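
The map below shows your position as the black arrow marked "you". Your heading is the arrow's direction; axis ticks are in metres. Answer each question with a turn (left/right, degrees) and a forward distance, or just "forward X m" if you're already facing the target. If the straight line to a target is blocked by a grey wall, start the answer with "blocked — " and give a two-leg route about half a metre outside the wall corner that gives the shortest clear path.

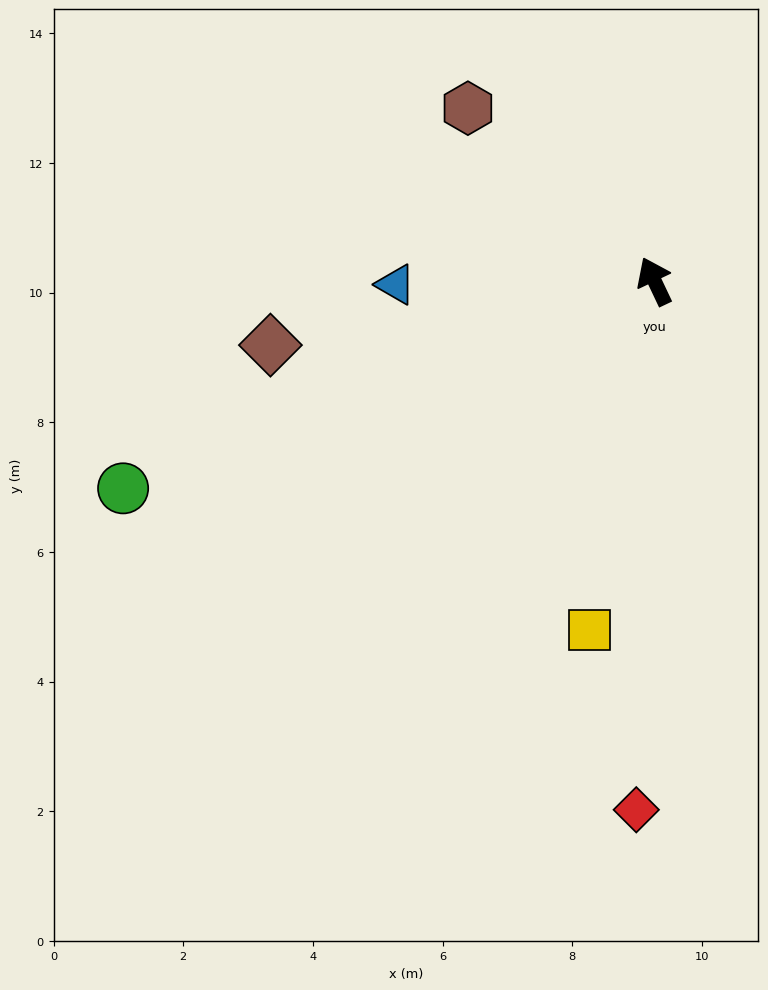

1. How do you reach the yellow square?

turn left 144°, forward 5.5 m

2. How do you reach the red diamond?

turn left 153°, forward 8.2 m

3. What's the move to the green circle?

turn left 86°, forward 8.8 m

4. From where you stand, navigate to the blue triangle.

turn left 65°, forward 4.0 m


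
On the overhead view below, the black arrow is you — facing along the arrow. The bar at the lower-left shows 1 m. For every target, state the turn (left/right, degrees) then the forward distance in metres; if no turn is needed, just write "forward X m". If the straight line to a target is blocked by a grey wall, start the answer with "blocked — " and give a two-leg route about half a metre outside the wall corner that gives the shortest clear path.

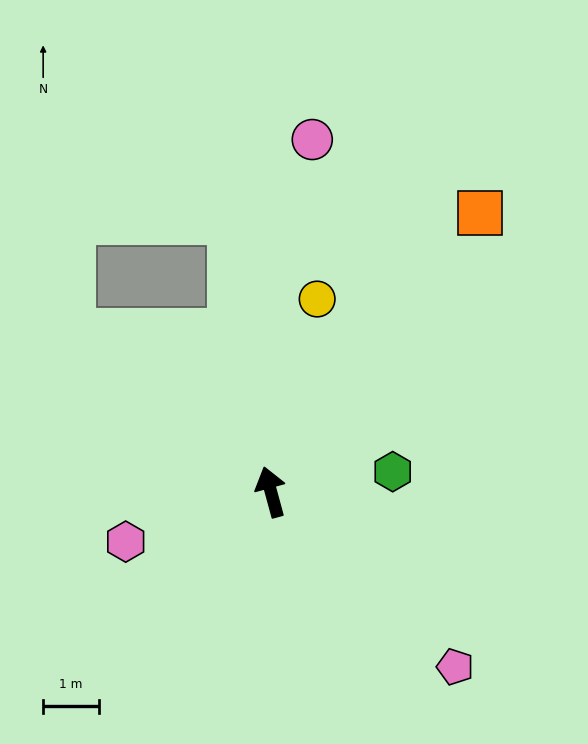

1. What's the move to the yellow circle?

turn right 29°, forward 3.6 m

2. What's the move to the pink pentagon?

turn right 149°, forward 4.6 m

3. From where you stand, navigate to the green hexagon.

turn right 96°, forward 2.2 m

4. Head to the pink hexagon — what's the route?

turn left 94°, forward 2.8 m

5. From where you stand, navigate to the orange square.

turn right 52°, forward 6.3 m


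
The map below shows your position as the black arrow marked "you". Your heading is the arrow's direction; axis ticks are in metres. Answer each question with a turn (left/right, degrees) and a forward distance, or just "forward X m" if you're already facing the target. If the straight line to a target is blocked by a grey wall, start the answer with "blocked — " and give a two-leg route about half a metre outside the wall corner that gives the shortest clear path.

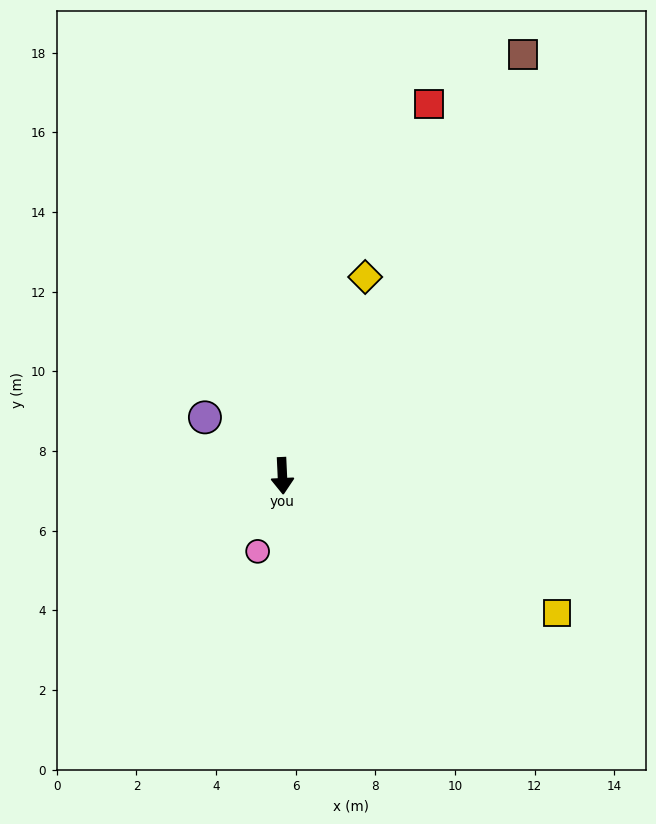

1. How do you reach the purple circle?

turn right 130°, forward 2.4 m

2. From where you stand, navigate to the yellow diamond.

turn left 155°, forward 5.4 m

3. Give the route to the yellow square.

turn left 61°, forward 7.7 m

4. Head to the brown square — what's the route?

turn left 148°, forward 12.2 m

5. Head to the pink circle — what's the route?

turn right 21°, forward 2.0 m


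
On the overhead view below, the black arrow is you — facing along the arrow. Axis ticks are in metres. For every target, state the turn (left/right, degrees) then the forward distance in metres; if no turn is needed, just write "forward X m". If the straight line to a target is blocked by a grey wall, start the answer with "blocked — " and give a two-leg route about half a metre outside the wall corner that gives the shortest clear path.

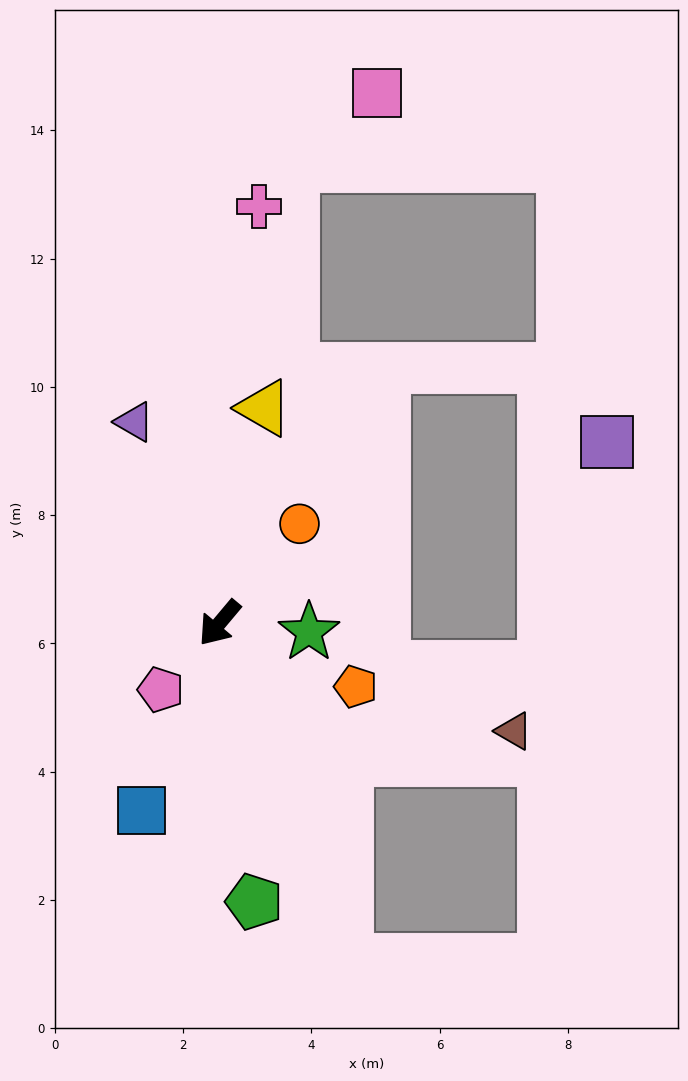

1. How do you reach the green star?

turn left 124°, forward 1.4 m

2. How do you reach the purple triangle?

turn right 117°, forward 3.4 m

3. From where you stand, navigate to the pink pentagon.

forward 1.4 m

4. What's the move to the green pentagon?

turn left 47°, forward 4.4 m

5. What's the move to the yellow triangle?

turn right 152°, forward 3.4 m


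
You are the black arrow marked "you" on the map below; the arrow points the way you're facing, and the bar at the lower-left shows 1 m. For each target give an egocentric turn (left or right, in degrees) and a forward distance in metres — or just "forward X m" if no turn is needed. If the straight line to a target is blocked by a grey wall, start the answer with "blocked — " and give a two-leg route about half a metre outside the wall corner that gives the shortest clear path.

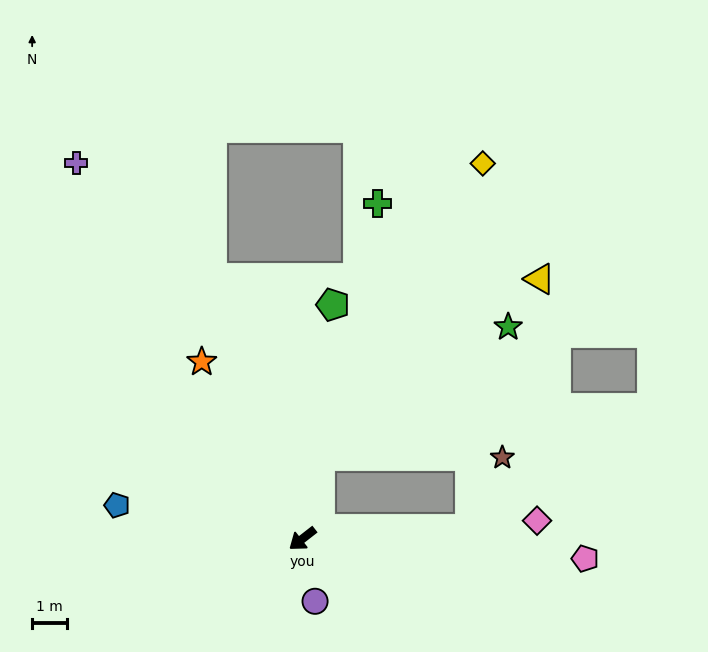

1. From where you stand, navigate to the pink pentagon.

turn left 138°, forward 8.1 m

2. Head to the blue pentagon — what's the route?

turn right 48°, forward 5.4 m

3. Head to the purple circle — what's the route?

turn left 63°, forward 1.8 m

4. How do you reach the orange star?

turn right 98°, forward 5.8 m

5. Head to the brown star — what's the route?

blocked — turn left 145°, forward 4.8 m, then turn left 63°, forward 2.2 m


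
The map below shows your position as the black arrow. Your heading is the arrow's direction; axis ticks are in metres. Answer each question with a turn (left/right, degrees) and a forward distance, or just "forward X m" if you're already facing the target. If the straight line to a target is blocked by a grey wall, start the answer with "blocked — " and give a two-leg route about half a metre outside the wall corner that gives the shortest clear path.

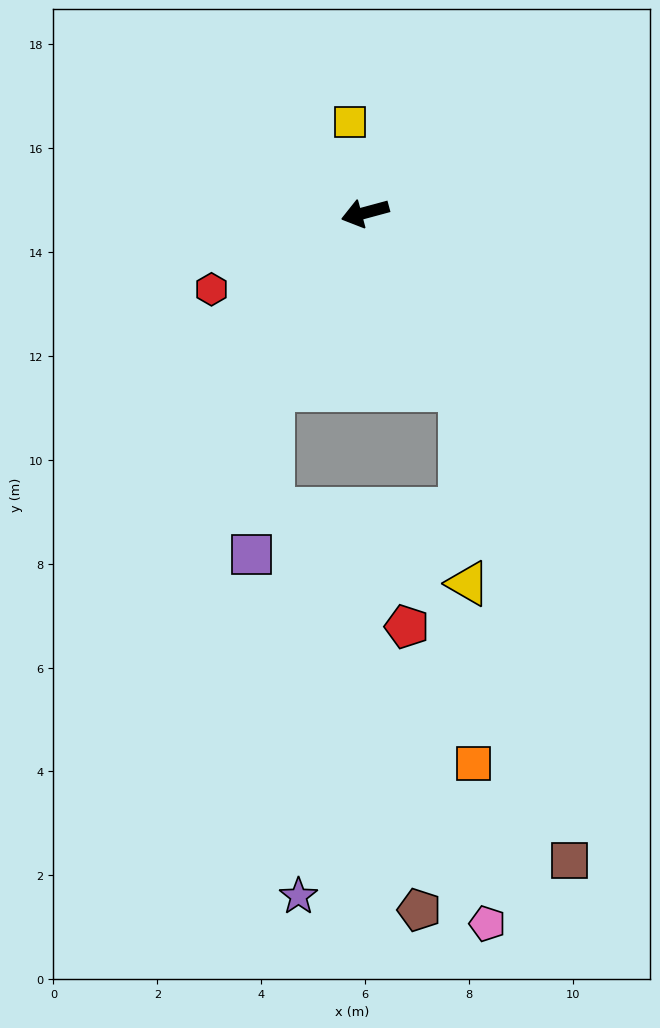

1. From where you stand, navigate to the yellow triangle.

blocked — turn left 103°, forward 3.9 m, then turn right 26°, forward 3.7 m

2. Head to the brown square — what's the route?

blocked — turn left 103°, forward 3.9 m, then turn right 15°, forward 9.3 m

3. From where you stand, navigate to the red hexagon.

turn left 11°, forward 3.3 m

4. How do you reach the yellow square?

turn right 96°, forward 1.8 m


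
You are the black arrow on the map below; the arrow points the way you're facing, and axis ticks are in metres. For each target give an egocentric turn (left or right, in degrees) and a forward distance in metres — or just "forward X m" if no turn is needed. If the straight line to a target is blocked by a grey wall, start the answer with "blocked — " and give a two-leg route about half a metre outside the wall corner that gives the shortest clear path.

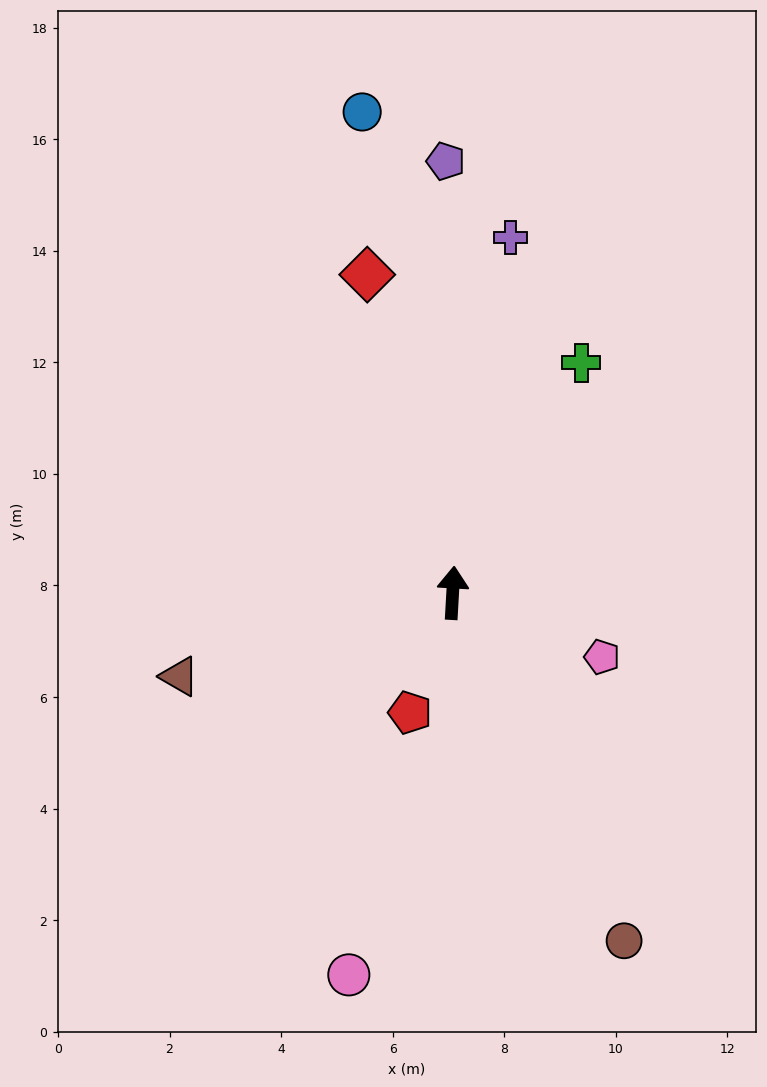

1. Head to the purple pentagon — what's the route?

turn left 4°, forward 7.7 m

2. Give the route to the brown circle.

turn right 151°, forward 7.0 m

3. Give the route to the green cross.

turn right 26°, forward 4.7 m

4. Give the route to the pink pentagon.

turn right 110°, forward 2.9 m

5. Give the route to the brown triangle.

turn left 110°, forward 5.1 m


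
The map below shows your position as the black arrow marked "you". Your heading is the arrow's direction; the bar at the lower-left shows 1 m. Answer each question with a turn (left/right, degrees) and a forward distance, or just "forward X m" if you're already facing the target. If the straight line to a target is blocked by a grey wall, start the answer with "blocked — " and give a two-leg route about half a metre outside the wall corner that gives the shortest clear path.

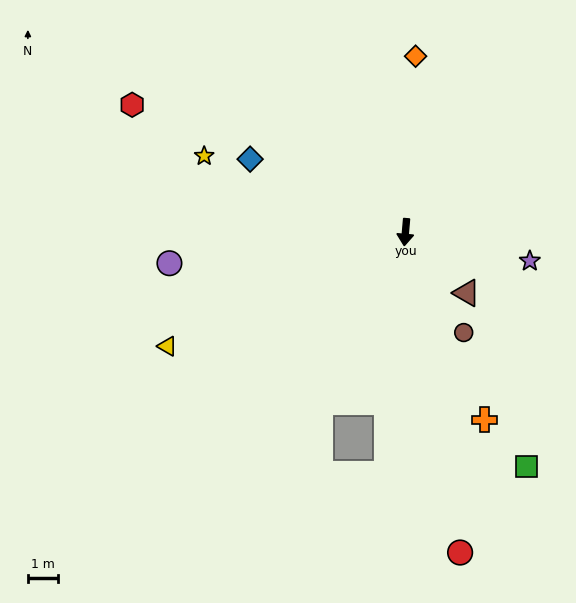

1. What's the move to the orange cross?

turn left 28°, forward 6.8 m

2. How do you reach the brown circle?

turn left 35°, forward 3.9 m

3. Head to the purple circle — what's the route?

turn right 78°, forward 8.0 m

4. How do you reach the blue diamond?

turn right 110°, forward 5.7 m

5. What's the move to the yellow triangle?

turn right 59°, forward 8.8 m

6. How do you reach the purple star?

turn left 82°, forward 4.3 m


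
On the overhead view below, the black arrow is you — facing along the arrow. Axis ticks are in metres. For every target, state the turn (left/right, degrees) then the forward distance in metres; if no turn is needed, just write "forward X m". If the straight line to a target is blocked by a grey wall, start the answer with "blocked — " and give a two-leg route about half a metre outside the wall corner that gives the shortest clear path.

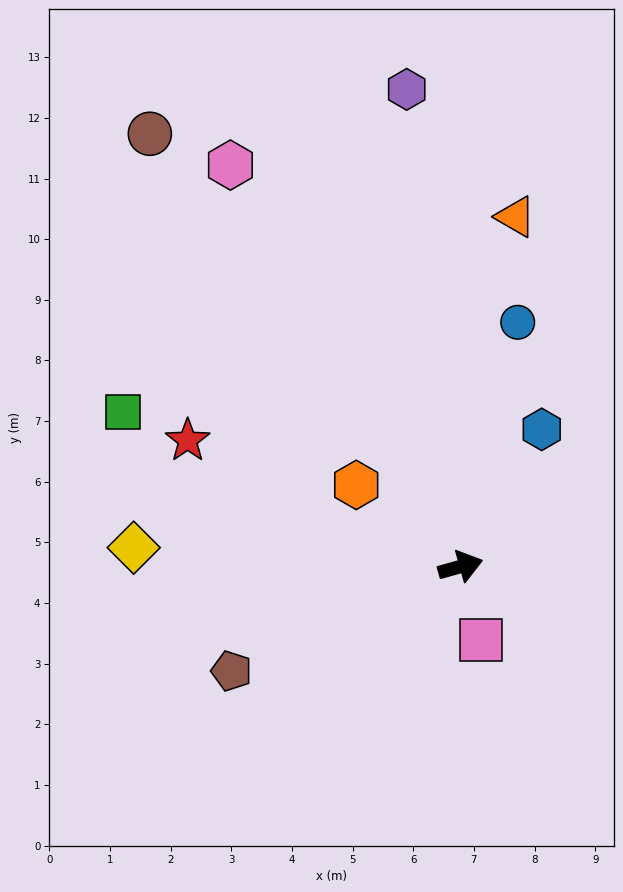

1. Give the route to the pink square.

turn right 90°, forward 1.3 m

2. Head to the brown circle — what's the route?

turn left 110°, forward 8.8 m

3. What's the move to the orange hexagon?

turn left 126°, forward 2.2 m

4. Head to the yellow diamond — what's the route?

turn left 161°, forward 5.4 m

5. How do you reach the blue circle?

turn left 61°, forward 4.1 m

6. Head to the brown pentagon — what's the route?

turn right 171°, forward 4.2 m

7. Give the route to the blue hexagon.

turn left 44°, forward 2.6 m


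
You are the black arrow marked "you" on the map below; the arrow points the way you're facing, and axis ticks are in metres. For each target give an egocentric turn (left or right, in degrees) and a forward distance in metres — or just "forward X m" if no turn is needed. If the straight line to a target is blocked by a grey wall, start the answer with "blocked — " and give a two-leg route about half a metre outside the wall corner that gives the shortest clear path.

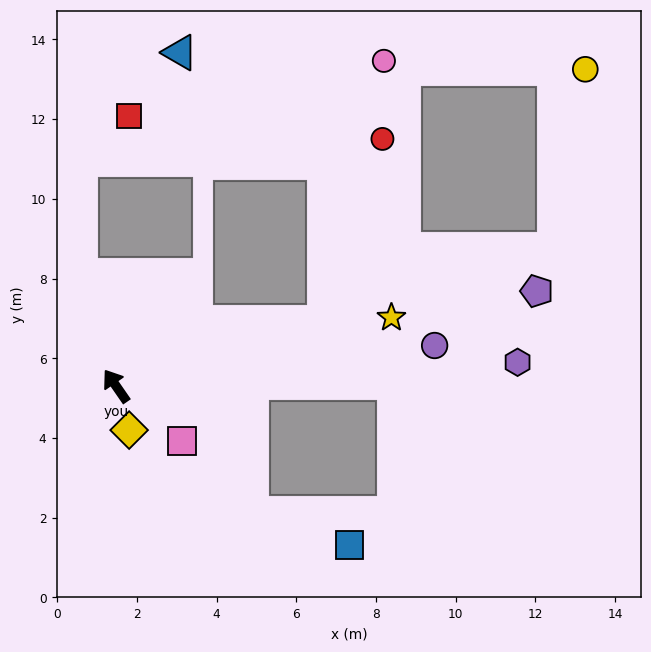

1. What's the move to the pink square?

turn right 164°, forward 2.2 m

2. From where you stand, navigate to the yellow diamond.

turn left 162°, forward 1.2 m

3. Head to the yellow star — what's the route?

turn right 111°, forward 7.1 m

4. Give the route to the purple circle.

turn right 117°, forward 8.1 m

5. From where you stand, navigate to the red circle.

blocked — turn right 108°, forward 5.4 m, then turn left 56°, forward 4.8 m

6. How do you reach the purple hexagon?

turn right 121°, forward 10.1 m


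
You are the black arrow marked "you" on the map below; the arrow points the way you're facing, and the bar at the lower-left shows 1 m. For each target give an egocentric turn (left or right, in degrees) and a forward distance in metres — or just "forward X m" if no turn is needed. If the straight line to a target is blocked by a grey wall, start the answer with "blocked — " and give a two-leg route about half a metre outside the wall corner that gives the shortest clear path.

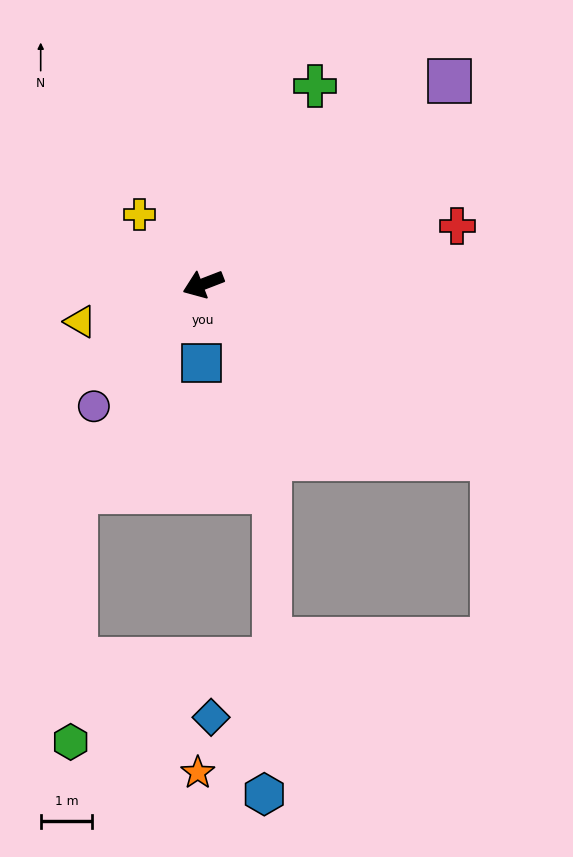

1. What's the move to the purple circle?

turn left 27°, forward 3.2 m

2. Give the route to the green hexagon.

blocked — turn left 37°, forward 4.7 m, then turn left 31°, forward 4.9 m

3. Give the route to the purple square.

turn right 162°, forward 6.2 m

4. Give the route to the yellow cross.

turn right 69°, forward 1.8 m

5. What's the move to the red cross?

turn left 172°, forward 5.1 m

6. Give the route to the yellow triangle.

turn right 4°, forward 2.5 m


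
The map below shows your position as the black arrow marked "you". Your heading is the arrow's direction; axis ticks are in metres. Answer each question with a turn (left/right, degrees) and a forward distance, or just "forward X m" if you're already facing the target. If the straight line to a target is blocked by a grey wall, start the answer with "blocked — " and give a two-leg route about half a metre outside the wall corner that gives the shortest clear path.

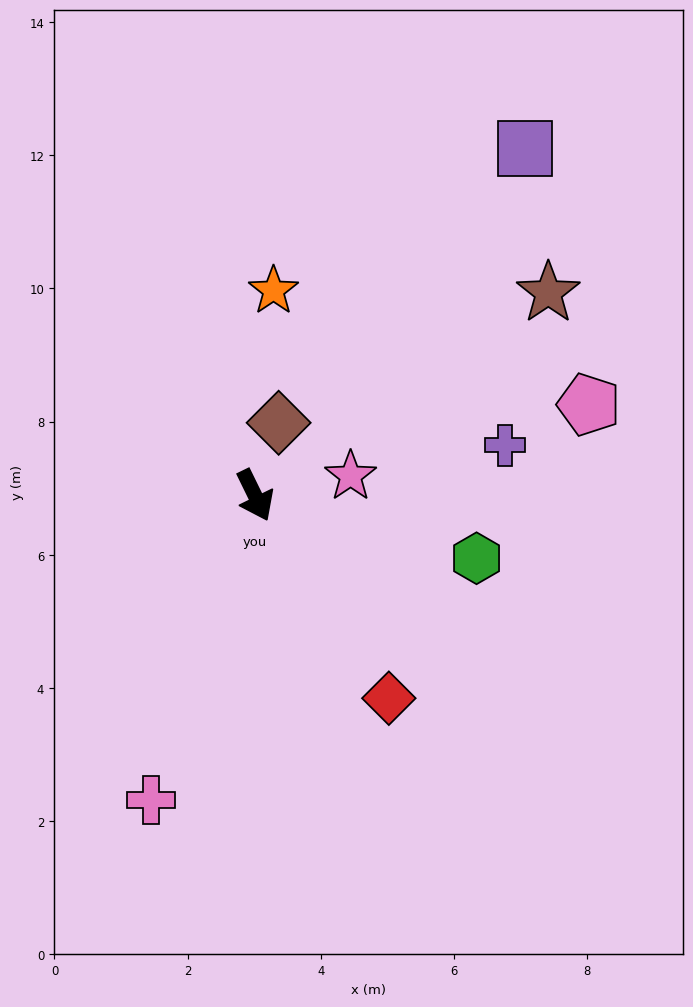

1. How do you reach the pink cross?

turn right 45°, forward 4.8 m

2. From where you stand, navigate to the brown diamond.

turn left 136°, forward 1.1 m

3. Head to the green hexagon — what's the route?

turn left 48°, forward 3.5 m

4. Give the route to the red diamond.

turn left 7°, forward 3.6 m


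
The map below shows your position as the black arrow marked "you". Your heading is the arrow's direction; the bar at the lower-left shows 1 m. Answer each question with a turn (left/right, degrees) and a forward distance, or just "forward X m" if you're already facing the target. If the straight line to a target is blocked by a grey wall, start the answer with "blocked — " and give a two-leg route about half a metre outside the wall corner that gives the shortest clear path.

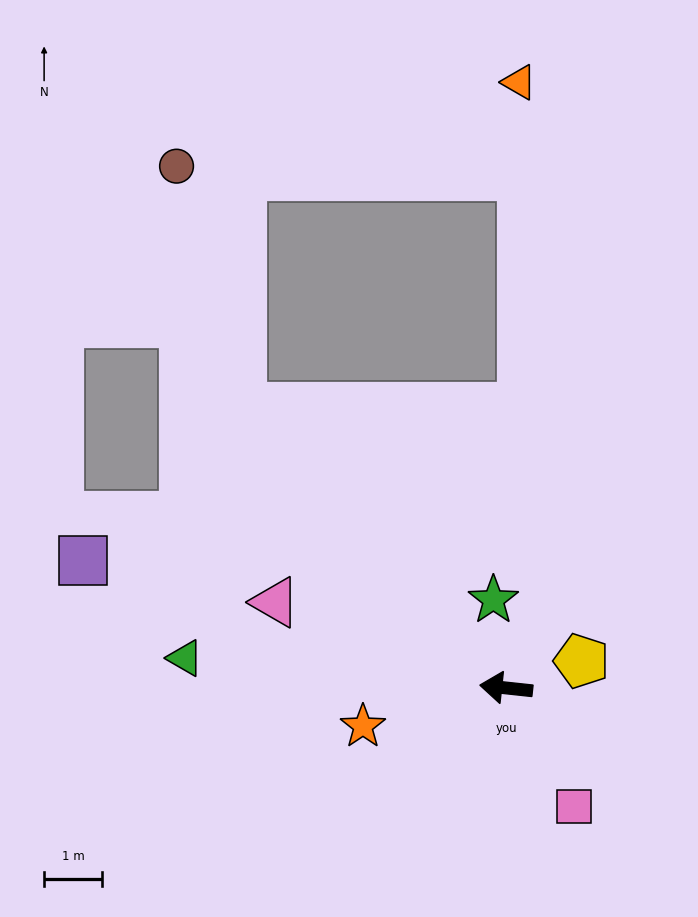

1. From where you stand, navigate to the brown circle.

blocked — turn right 41°, forward 6.7 m, then turn right 28°, forward 4.3 m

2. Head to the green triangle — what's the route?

forward 5.6 m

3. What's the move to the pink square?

turn left 126°, forward 2.4 m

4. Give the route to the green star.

turn right 76°, forward 1.5 m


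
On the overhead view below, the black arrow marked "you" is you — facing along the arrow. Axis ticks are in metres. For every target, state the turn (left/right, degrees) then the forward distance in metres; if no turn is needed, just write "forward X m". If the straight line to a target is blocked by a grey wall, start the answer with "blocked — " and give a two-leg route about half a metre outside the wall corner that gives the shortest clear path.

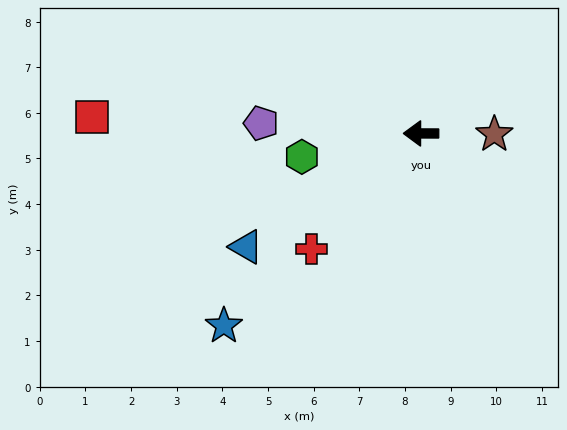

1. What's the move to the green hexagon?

turn left 11°, forward 2.7 m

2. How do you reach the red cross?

turn left 47°, forward 3.5 m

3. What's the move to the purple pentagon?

turn right 4°, forward 3.5 m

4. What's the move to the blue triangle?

turn left 33°, forward 4.6 m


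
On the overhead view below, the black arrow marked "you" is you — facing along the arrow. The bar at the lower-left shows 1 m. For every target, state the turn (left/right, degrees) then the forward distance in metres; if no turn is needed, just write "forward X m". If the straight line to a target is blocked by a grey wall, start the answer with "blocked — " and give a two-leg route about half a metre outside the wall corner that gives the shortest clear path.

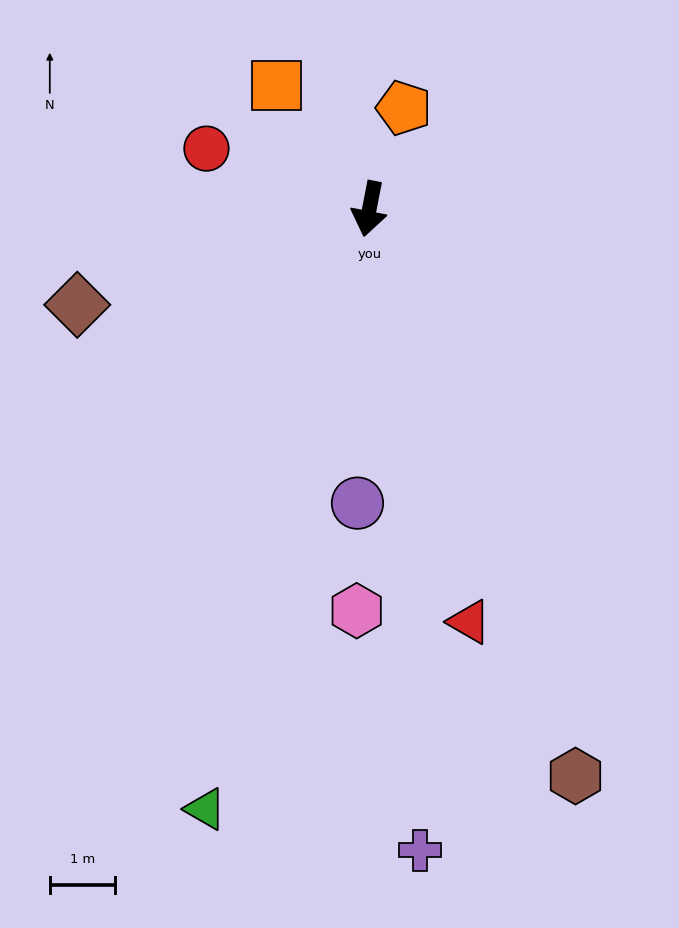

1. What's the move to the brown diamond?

turn right 61°, forward 4.7 m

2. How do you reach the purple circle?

turn left 9°, forward 4.5 m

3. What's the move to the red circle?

turn right 99°, forward 2.6 m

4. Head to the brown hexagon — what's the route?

turn left 31°, forward 9.2 m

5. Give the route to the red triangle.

turn left 25°, forward 6.5 m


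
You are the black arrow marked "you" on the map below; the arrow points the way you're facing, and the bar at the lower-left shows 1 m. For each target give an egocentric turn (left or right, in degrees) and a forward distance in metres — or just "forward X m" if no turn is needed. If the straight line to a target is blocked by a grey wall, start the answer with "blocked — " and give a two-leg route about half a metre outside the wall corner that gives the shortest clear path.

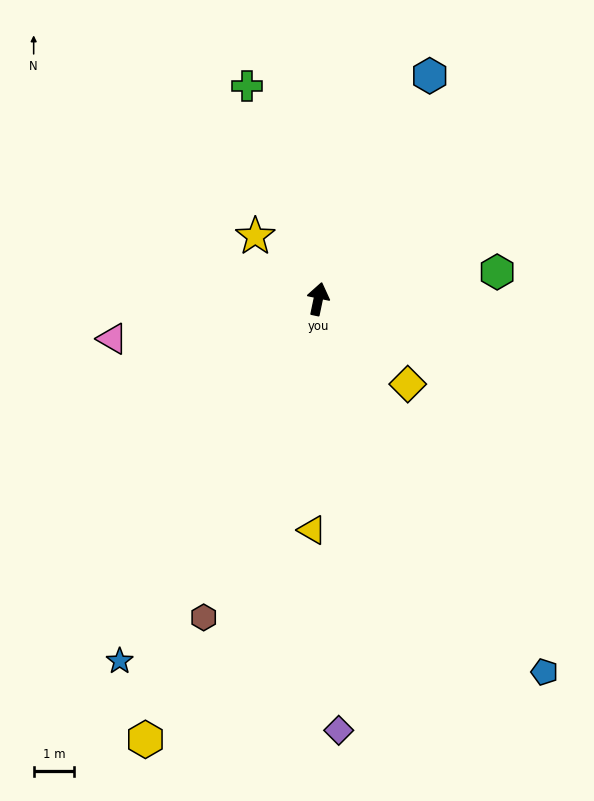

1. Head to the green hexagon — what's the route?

turn right 70°, forward 4.5 m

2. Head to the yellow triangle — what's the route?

turn right 170°, forward 5.7 m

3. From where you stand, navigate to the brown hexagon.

turn left 172°, forward 8.4 m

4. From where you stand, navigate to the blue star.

turn left 163°, forward 10.2 m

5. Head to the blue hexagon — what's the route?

turn right 15°, forward 6.2 m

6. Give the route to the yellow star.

turn left 57°, forward 2.2 m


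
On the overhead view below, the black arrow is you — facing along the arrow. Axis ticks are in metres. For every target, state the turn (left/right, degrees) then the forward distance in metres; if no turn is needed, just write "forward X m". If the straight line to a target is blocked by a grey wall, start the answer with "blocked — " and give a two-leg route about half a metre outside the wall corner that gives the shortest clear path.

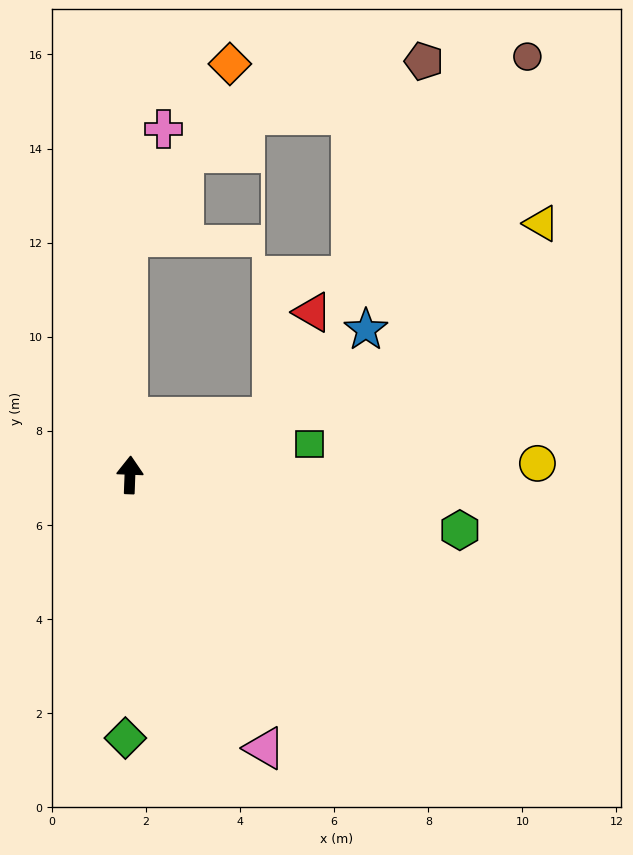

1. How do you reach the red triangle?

blocked — turn right 66°, forward 3.3 m, then turn left 47°, forward 2.4 m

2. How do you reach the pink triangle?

turn right 152°, forward 6.5 m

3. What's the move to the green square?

turn right 78°, forward 3.9 m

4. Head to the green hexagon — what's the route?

turn right 97°, forward 7.1 m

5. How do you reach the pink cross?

blocked — turn left 3°, forward 5.1 m, then turn right 19°, forward 2.4 m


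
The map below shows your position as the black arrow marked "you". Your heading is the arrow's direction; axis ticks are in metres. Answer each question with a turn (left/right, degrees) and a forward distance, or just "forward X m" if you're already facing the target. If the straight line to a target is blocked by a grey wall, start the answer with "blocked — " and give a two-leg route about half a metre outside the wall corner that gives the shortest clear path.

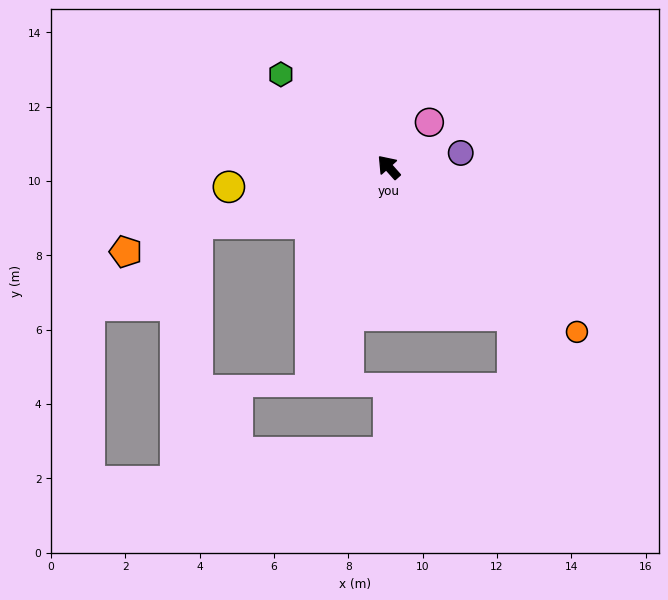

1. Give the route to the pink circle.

turn right 84°, forward 1.6 m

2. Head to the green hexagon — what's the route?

turn left 8°, forward 3.8 m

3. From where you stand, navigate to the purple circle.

turn right 121°, forward 2.0 m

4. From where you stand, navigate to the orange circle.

turn right 173°, forward 6.7 m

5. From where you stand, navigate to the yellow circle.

turn left 55°, forward 4.3 m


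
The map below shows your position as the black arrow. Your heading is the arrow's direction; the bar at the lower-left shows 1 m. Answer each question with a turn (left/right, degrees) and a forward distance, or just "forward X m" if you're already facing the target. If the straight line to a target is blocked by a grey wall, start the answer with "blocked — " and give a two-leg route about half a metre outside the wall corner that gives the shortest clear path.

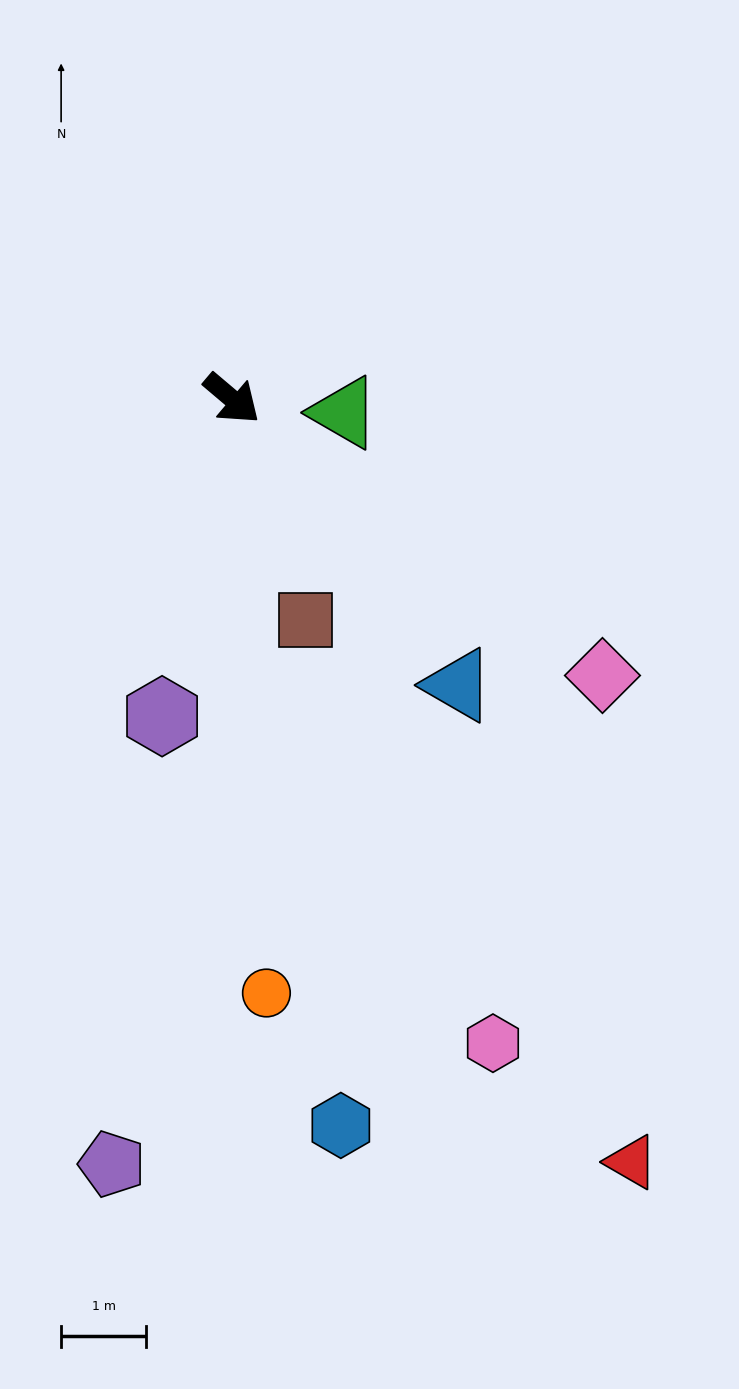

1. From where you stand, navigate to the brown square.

turn right 31°, forward 2.7 m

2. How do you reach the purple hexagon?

turn right 62°, forward 3.8 m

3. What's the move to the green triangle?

turn left 33°, forward 1.3 m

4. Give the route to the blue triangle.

turn right 11°, forward 4.3 m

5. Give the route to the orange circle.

turn right 46°, forward 7.0 m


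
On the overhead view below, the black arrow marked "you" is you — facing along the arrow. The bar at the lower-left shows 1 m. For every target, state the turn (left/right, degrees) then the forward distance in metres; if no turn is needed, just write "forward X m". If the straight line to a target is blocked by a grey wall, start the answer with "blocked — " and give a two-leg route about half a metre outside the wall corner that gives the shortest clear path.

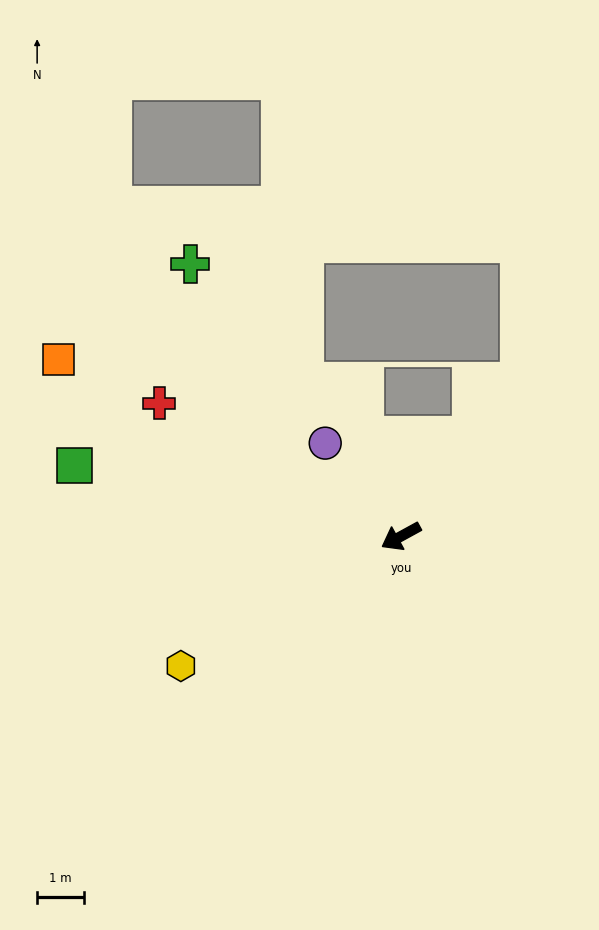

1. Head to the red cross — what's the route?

turn right 58°, forward 5.9 m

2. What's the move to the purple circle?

turn right 80°, forward 2.6 m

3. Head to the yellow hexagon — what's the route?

forward 5.5 m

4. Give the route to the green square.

turn right 41°, forward 7.2 m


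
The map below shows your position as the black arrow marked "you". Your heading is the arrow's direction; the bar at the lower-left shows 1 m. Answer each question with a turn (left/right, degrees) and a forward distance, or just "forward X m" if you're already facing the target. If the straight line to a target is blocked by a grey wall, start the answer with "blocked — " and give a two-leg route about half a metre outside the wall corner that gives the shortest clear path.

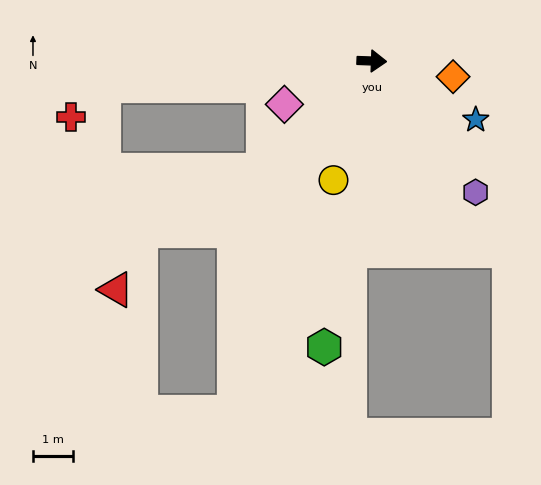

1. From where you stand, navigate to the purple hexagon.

turn right 50°, forward 4.2 m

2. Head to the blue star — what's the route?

turn right 27°, forward 3.0 m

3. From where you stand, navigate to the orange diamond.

turn right 9°, forward 2.1 m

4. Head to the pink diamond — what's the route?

turn right 151°, forward 2.4 m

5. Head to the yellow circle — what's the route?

turn right 106°, forward 3.1 m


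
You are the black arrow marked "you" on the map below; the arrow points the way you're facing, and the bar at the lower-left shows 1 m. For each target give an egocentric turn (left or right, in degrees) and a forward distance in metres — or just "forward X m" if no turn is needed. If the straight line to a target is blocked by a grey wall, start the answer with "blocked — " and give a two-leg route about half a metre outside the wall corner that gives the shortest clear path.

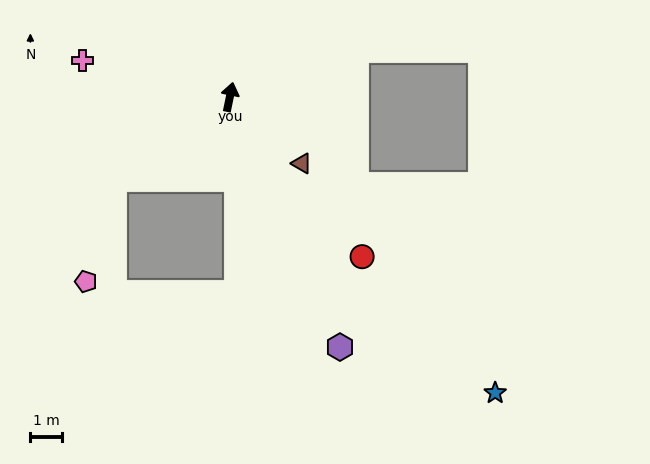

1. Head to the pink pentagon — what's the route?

blocked — turn left 137°, forward 4.4 m, then turn left 39°, forward 3.3 m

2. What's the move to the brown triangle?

turn right 121°, forward 3.0 m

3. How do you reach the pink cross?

turn left 88°, forward 4.7 m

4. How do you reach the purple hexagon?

turn right 145°, forward 8.5 m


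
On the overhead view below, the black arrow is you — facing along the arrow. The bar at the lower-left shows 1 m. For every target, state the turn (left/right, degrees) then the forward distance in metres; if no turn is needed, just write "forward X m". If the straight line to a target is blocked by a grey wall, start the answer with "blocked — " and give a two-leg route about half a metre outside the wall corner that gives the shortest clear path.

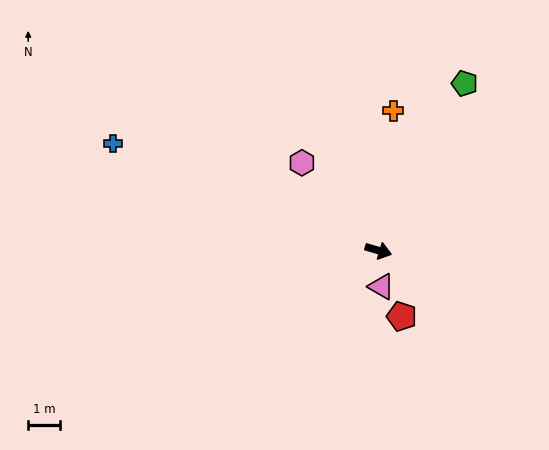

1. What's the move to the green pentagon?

turn left 79°, forward 6.0 m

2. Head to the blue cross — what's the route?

turn left 174°, forward 9.1 m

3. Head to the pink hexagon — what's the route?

turn left 148°, forward 3.7 m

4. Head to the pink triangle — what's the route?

turn right 69°, forward 1.2 m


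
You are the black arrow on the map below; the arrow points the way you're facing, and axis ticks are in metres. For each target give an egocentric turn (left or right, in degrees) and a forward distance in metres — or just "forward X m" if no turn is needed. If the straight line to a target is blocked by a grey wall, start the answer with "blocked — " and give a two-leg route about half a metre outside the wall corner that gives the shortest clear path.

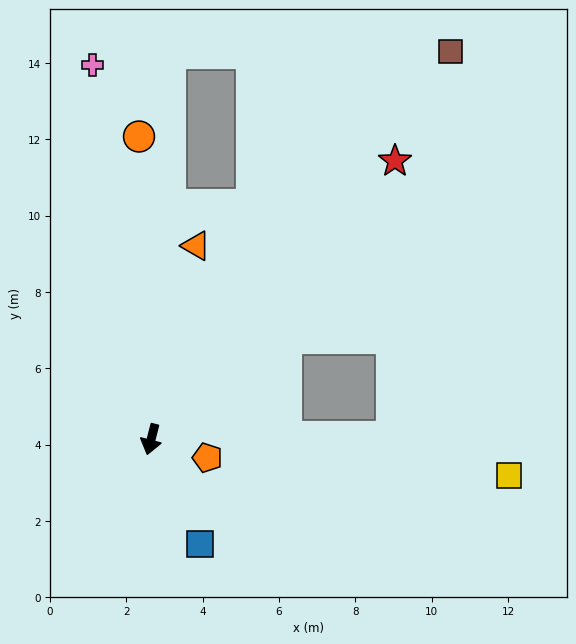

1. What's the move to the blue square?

turn left 39°, forward 3.0 m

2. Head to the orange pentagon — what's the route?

turn left 86°, forward 1.6 m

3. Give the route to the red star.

turn left 153°, forward 9.7 m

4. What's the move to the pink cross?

turn right 157°, forward 9.9 m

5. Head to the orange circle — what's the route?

turn right 163°, forward 7.9 m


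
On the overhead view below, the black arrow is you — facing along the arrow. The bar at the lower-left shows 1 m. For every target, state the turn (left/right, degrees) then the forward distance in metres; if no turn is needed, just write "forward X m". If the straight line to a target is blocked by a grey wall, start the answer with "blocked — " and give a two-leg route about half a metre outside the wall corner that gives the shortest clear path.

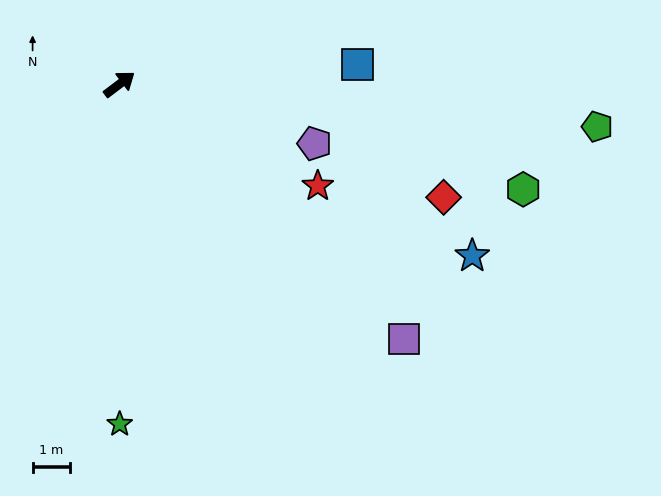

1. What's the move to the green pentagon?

turn right 42°, forward 12.8 m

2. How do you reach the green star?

turn right 127°, forward 9.1 m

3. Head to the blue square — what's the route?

turn right 32°, forward 6.4 m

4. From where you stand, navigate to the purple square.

turn right 79°, forward 10.2 m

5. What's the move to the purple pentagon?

turn right 54°, forward 5.4 m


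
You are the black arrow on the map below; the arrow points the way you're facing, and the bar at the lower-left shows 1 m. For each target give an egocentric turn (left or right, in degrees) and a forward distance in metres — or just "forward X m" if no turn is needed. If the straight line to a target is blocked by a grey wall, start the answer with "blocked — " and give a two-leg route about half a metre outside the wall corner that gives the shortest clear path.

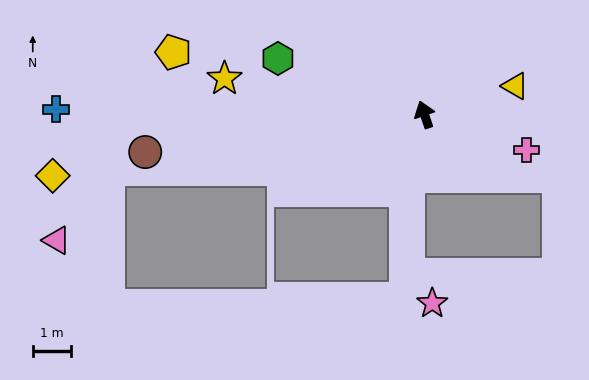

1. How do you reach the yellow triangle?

turn right 91°, forward 2.5 m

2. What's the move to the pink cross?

turn right 128°, forward 2.8 m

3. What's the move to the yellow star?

turn left 61°, forward 5.3 m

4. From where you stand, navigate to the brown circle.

turn left 79°, forward 7.4 m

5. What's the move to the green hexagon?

turn left 50°, forward 4.1 m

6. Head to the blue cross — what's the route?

turn left 70°, forward 9.6 m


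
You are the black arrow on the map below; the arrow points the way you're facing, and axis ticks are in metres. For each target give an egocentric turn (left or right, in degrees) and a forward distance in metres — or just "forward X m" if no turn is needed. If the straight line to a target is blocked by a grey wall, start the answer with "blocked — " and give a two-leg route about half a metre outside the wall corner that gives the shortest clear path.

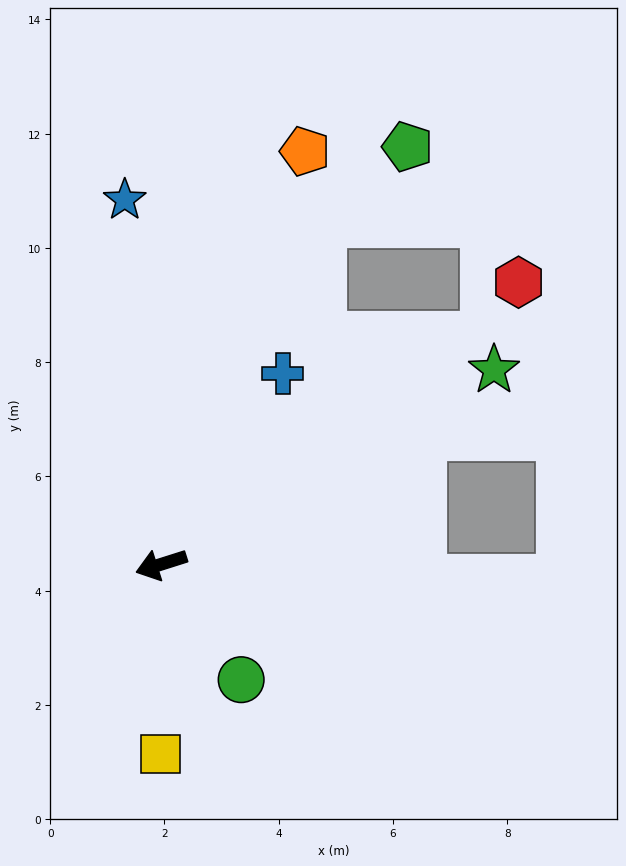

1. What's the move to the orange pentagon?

turn right 127°, forward 7.7 m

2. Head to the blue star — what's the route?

turn right 102°, forward 6.4 m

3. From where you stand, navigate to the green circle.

turn left 107°, forward 2.5 m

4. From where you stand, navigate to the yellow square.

turn left 72°, forward 3.3 m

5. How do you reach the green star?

turn right 167°, forward 6.7 m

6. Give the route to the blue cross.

turn right 140°, forward 4.0 m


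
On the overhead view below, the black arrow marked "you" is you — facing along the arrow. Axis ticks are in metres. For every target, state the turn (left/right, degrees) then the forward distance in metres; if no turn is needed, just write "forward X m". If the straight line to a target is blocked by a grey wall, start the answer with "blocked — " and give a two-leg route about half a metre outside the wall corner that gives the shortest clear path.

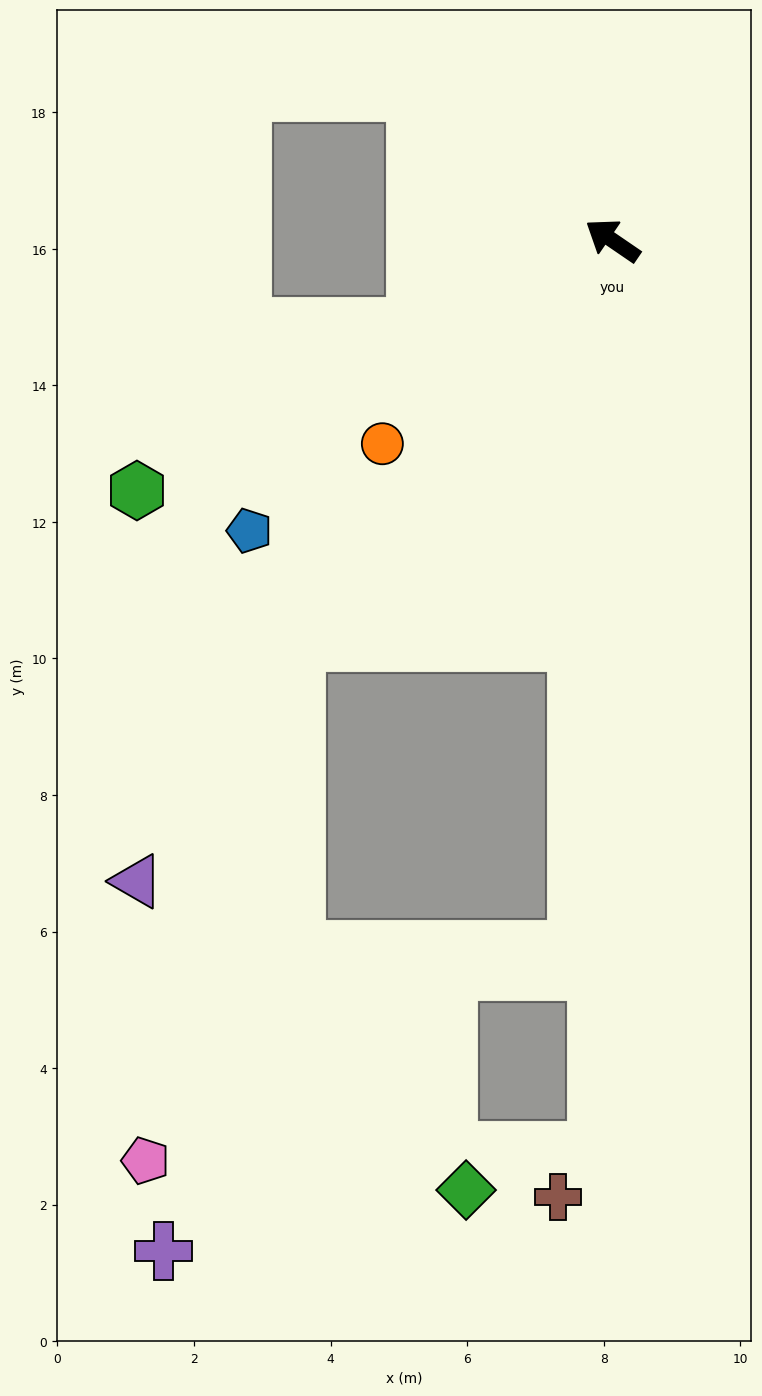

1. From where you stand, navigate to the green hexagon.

turn left 62°, forward 7.9 m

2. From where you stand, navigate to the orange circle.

turn left 76°, forward 4.5 m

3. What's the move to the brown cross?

blocked — turn left 123°, forward 13.3 m, then turn right 39°, forward 0.9 m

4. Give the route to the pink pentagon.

blocked — turn left 86°, forward 7.5 m, then turn left 22°, forward 7.9 m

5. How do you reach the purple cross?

blocked — turn left 86°, forward 7.5 m, then turn left 26°, forward 9.1 m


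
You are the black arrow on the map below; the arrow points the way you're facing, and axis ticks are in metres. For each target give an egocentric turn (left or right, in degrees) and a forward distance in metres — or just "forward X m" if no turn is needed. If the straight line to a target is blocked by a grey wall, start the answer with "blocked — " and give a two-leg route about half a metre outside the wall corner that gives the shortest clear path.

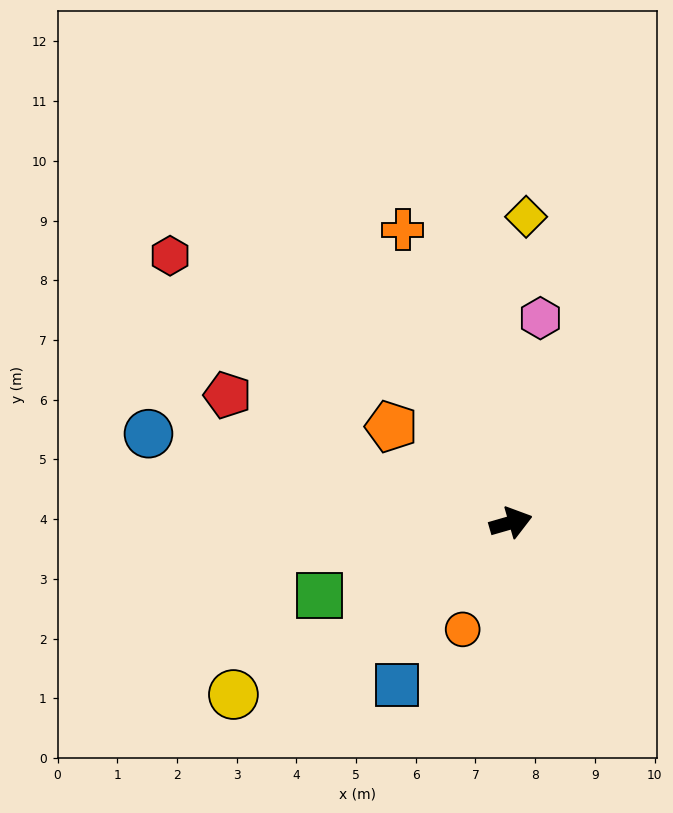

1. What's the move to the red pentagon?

turn left 140°, forward 5.2 m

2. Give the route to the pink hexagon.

turn left 66°, forward 3.5 m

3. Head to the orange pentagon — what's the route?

turn left 125°, forward 2.6 m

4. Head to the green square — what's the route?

turn right 175°, forward 3.4 m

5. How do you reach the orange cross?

turn left 94°, forward 5.2 m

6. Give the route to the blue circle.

turn left 150°, forward 6.2 m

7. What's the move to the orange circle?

turn right 130°, forward 2.0 m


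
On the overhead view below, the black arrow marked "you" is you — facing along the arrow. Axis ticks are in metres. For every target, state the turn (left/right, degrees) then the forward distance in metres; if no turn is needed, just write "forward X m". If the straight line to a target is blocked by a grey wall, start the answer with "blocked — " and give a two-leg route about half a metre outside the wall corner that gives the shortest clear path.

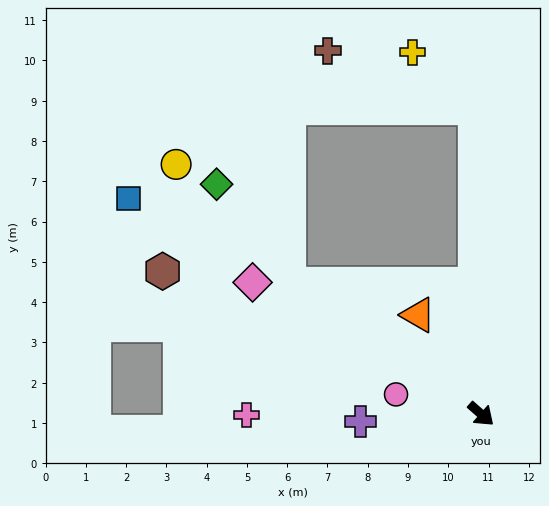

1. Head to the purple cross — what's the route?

turn right 135°, forward 3.0 m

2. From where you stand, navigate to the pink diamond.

turn right 169°, forward 6.5 m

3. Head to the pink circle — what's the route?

turn right 152°, forward 2.2 m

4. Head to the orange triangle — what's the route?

turn left 164°, forward 2.9 m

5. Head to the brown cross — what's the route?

blocked — turn left 133°, forward 7.6 m, then turn left 67°, forward 3.9 m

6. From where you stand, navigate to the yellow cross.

blocked — turn left 133°, forward 7.6 m, then turn left 47°, forward 2.1 m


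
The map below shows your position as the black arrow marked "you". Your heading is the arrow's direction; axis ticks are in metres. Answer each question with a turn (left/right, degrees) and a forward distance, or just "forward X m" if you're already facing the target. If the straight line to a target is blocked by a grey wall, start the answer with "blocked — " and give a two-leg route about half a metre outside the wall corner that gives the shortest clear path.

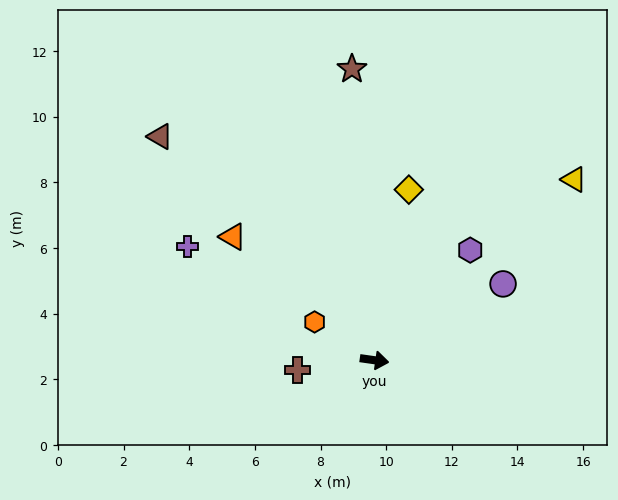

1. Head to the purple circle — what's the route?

turn left 39°, forward 4.6 m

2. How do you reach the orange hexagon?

turn left 155°, forward 2.2 m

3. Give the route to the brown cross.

turn right 165°, forward 2.4 m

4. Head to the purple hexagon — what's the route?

turn left 57°, forward 4.4 m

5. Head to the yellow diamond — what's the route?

turn left 87°, forward 5.3 m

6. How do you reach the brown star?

turn left 102°, forward 8.9 m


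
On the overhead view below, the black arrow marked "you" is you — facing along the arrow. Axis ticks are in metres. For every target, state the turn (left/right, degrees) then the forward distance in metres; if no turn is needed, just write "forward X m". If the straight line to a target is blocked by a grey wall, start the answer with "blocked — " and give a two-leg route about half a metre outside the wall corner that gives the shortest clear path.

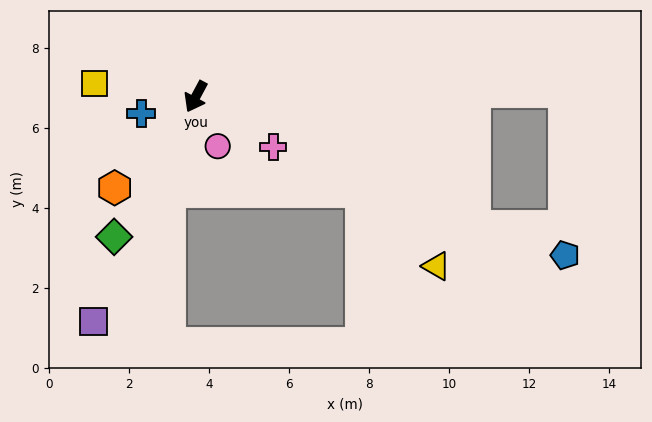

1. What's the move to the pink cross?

turn left 85°, forward 2.3 m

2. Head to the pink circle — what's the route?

turn left 52°, forward 1.4 m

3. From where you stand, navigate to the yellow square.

turn right 69°, forward 2.6 m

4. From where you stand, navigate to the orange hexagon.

turn right 13°, forward 3.0 m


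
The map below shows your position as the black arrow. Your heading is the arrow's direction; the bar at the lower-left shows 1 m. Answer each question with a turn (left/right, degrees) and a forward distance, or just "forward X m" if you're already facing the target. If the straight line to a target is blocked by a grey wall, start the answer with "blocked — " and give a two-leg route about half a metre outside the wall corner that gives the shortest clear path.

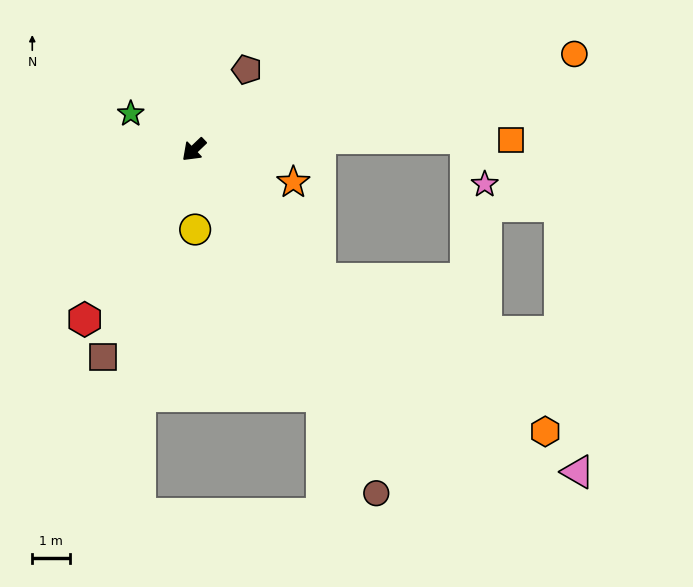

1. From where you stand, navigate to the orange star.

turn left 118°, forward 2.8 m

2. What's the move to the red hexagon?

turn left 14°, forward 5.4 m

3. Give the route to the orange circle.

turn left 150°, forward 10.5 m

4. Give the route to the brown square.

turn left 23°, forward 6.1 m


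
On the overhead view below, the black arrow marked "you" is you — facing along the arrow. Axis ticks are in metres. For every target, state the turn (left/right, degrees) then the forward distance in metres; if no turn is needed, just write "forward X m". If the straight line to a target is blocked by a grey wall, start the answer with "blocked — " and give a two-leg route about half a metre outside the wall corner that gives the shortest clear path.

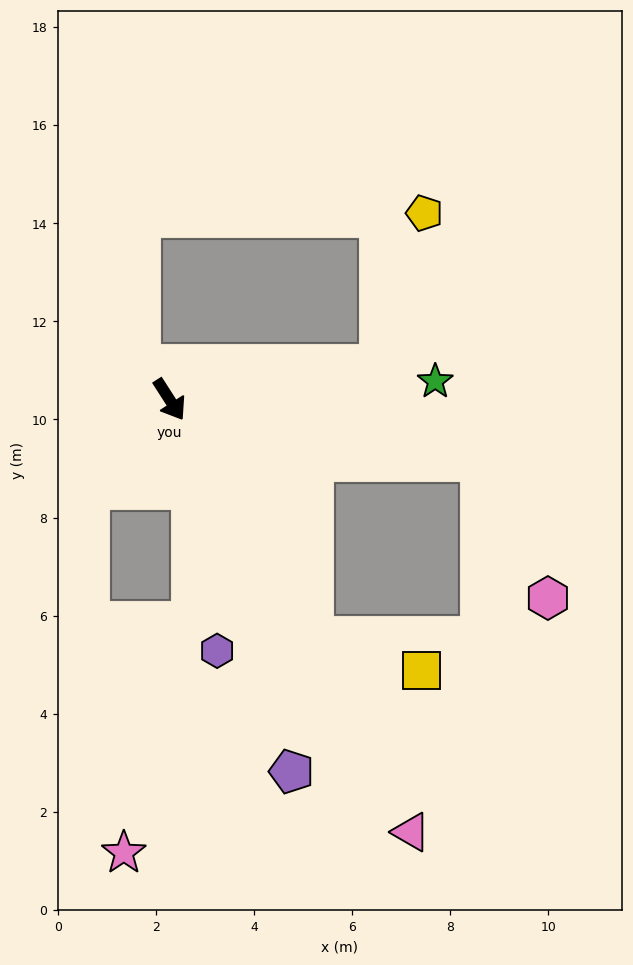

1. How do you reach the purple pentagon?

turn right 15°, forward 8.0 m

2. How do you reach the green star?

turn left 61°, forward 5.4 m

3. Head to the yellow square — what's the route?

blocked — forward 5.7 m, then turn left 41°, forward 2.3 m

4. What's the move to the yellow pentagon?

blocked — turn left 67°, forward 4.3 m, then turn left 64°, forward 3.2 m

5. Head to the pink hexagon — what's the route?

blocked — turn left 46°, forward 6.5 m, then turn right 53°, forward 3.1 m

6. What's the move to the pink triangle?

turn right 3°, forward 10.1 m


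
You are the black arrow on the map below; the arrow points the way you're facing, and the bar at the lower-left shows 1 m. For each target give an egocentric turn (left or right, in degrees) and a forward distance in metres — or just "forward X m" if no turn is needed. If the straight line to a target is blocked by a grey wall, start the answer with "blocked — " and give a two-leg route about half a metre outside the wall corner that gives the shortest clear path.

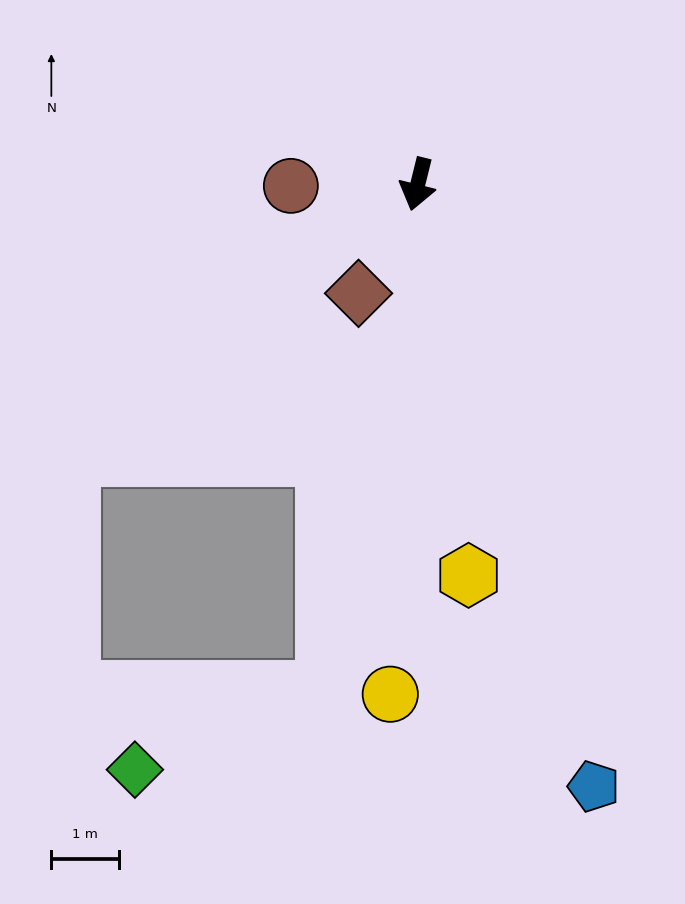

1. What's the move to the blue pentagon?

turn left 30°, forward 9.3 m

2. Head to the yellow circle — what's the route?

turn left 11°, forward 7.5 m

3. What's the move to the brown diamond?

turn right 15°, forward 1.8 m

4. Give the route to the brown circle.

turn right 75°, forward 1.9 m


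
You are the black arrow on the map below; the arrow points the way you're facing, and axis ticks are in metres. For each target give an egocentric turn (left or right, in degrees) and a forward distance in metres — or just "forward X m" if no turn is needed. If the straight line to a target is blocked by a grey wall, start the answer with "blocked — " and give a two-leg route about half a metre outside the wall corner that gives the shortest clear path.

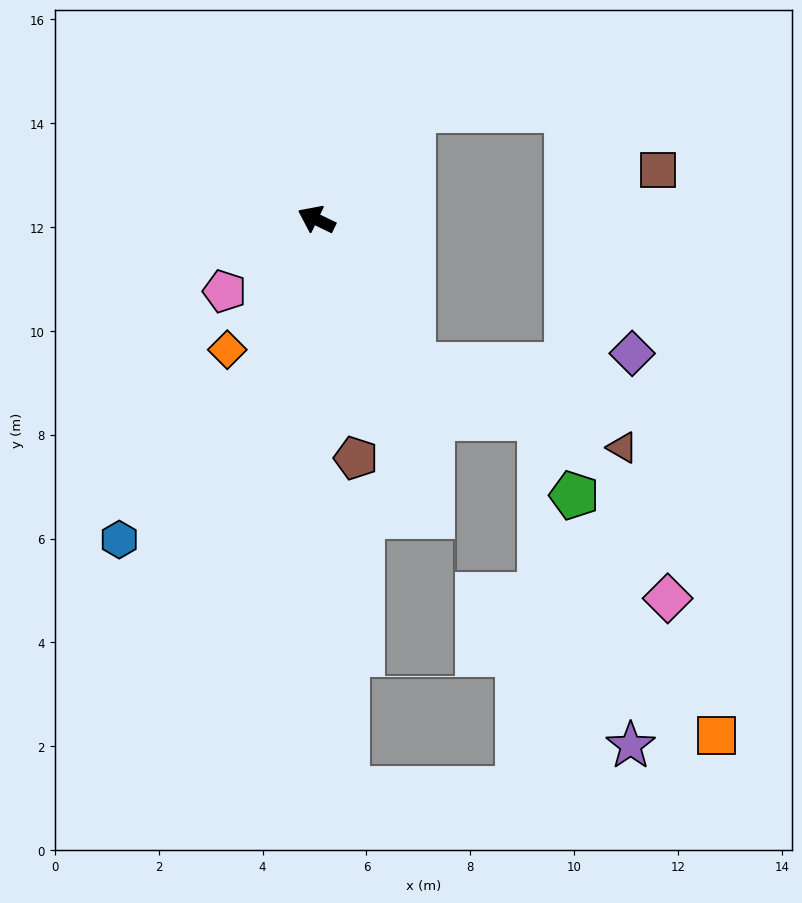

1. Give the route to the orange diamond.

turn left 81°, forward 3.0 m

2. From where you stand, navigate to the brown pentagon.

turn left 125°, forward 4.7 m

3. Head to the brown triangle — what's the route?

blocked — turn left 150°, forward 3.4 m, then turn left 34°, forward 4.3 m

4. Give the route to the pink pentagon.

turn left 64°, forward 2.2 m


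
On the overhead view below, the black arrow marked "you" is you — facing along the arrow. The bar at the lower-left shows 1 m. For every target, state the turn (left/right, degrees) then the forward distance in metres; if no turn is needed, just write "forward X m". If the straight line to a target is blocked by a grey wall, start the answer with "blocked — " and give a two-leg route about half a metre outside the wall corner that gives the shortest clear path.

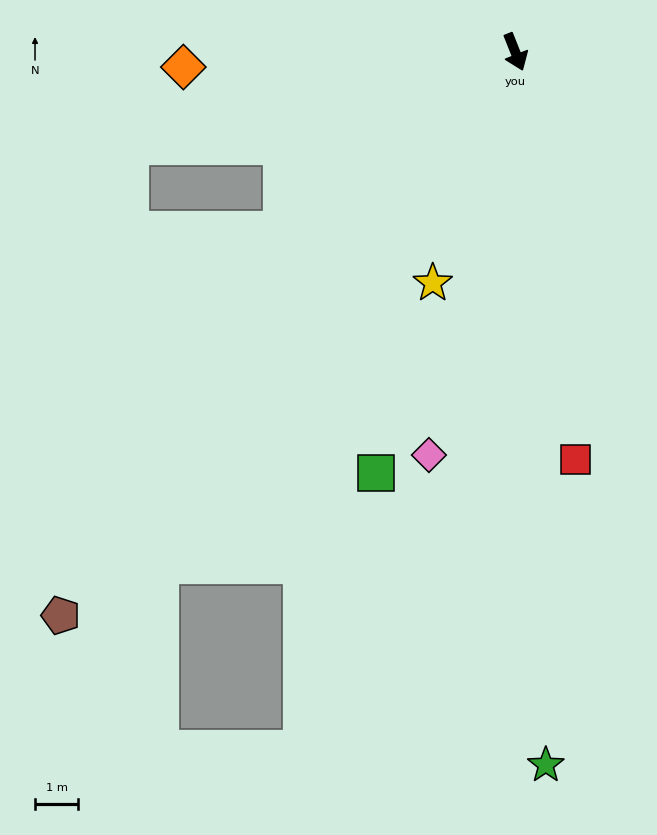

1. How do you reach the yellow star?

turn right 41°, forward 5.7 m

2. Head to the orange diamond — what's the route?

turn right 109°, forward 7.7 m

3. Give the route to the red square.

turn right 13°, forward 9.6 m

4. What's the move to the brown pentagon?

turn right 61°, forward 16.8 m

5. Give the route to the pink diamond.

turn right 34°, forward 9.6 m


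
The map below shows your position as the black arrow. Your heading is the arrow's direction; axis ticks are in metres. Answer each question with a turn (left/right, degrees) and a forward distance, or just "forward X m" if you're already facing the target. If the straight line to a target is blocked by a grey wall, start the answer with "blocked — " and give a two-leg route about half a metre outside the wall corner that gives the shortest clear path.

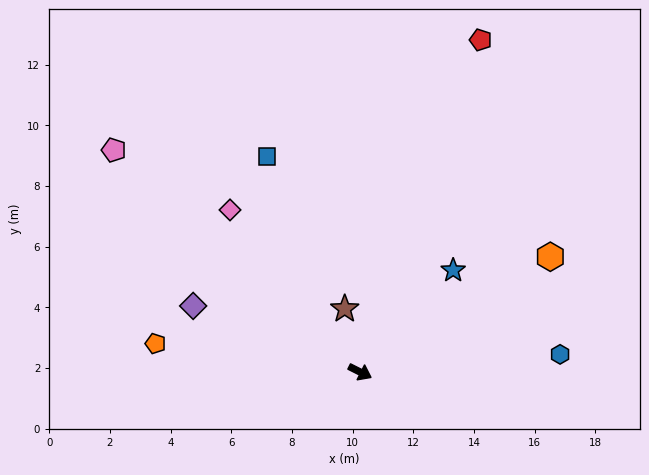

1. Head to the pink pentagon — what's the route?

turn left 165°, forward 10.9 m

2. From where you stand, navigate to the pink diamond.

turn left 155°, forward 6.8 m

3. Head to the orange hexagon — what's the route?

turn left 58°, forward 7.3 m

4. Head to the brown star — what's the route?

turn left 130°, forward 2.1 m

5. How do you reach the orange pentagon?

turn right 161°, forward 6.8 m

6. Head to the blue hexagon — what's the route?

turn left 32°, forward 6.6 m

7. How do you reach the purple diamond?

turn right 175°, forward 5.9 m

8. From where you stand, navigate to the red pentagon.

turn left 97°, forward 11.6 m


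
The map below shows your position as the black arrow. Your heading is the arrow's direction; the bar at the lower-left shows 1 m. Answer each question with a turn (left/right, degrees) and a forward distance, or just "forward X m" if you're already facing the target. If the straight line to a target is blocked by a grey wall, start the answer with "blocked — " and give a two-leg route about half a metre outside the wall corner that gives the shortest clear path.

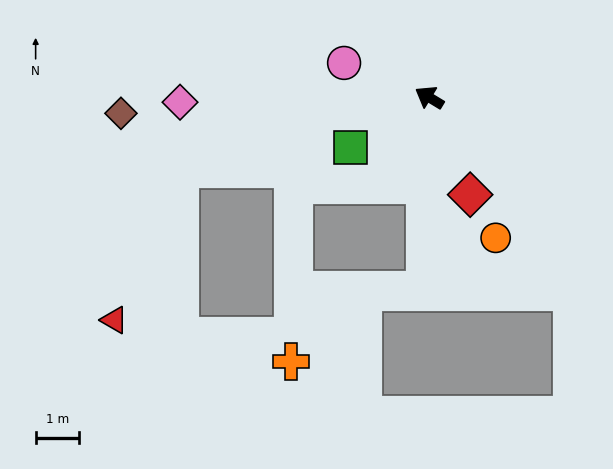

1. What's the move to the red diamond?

turn left 144°, forward 2.4 m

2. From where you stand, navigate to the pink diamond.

turn left 32°, forward 5.7 m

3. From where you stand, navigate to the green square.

turn left 64°, forward 2.1 m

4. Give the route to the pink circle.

turn left 9°, forward 2.1 m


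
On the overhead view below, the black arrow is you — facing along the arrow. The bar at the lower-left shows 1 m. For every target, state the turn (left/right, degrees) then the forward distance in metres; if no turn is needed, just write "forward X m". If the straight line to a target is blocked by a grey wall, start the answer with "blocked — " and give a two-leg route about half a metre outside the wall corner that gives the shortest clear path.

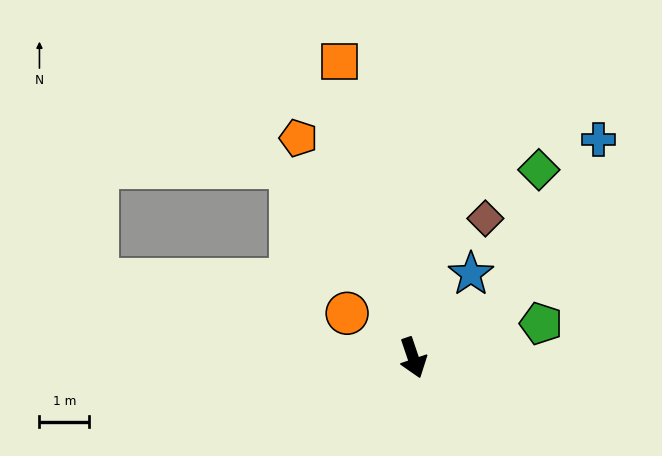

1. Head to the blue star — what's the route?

turn left 127°, forward 2.1 m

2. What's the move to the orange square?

turn left 175°, forward 6.2 m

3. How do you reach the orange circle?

turn right 143°, forward 1.6 m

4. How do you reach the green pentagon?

turn left 86°, forward 2.7 m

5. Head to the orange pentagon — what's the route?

turn right 171°, forward 5.0 m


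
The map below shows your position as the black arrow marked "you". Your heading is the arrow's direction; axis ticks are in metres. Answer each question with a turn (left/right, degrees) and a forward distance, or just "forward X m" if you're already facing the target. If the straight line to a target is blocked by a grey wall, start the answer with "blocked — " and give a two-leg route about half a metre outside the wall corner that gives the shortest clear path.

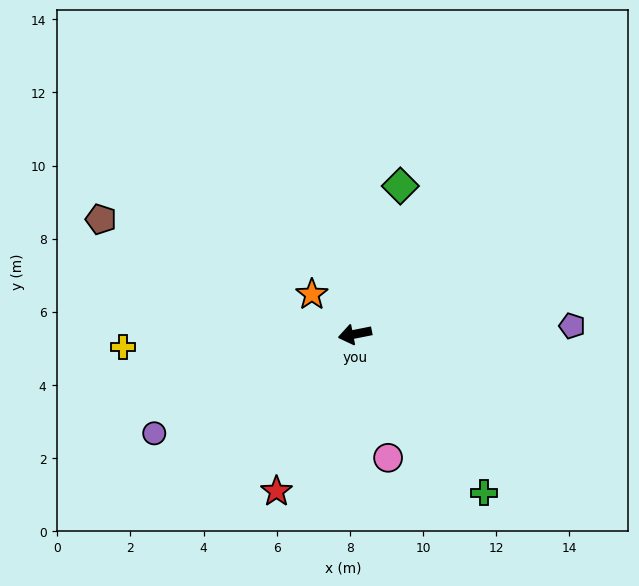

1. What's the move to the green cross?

turn left 118°, forward 5.6 m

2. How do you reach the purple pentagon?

turn left 171°, forward 5.9 m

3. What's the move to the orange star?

turn right 54°, forward 1.6 m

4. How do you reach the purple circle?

turn left 15°, forward 6.1 m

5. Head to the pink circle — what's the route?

turn left 94°, forward 3.5 m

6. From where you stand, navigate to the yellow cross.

turn right 8°, forward 6.4 m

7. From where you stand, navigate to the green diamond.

turn right 118°, forward 4.2 m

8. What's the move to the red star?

turn left 52°, forward 4.8 m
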